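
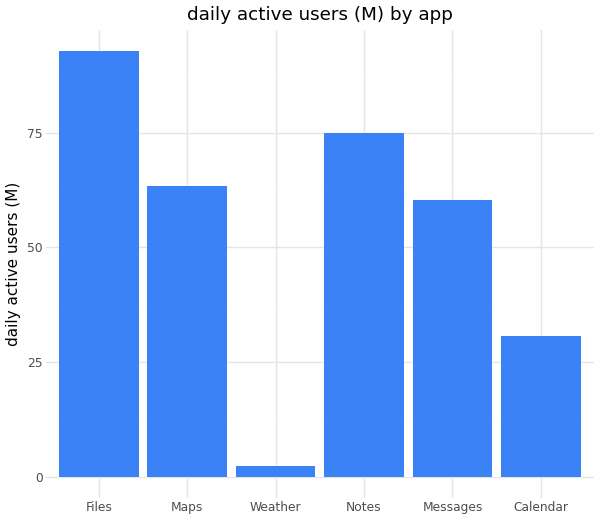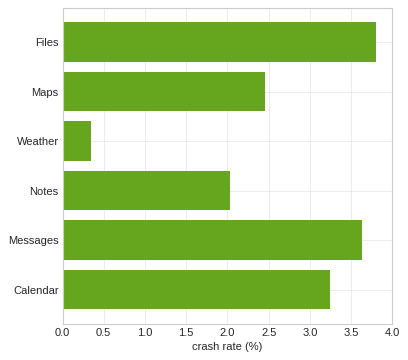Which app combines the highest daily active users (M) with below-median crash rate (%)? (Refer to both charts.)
Chart 2 median crash rate (%) ≈ 3; below-median apps: Maps, Weather, Notes. Among those, Notes has the highest daily active users (M) (≈ 70).

Notes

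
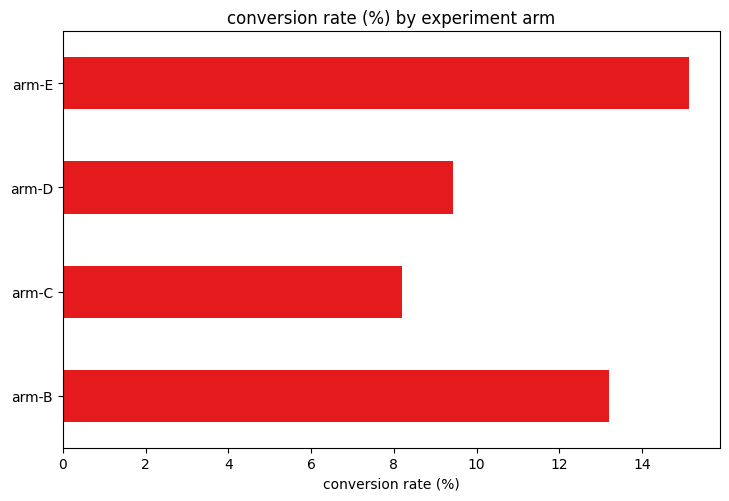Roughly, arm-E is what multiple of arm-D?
arm-E ≈ 16, arm-D ≈ 10; 16/10 ≈ 1.6.

≈ 1.6×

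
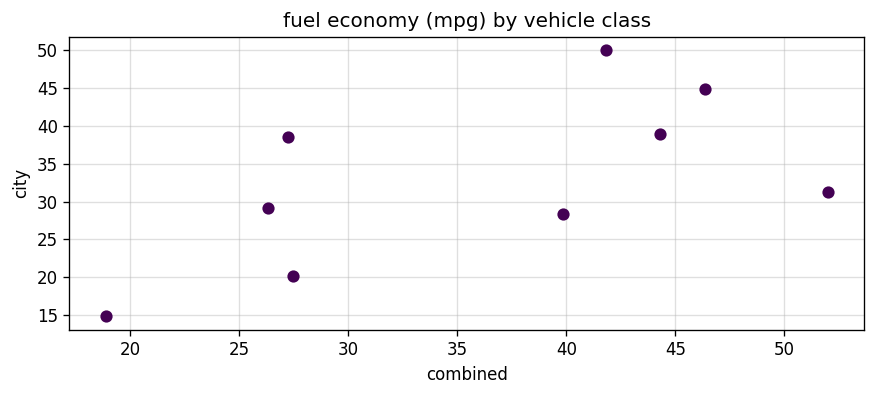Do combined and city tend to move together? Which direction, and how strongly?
positive, moderate

Points are positively correlated; moderate (|r| ≈ 0.6).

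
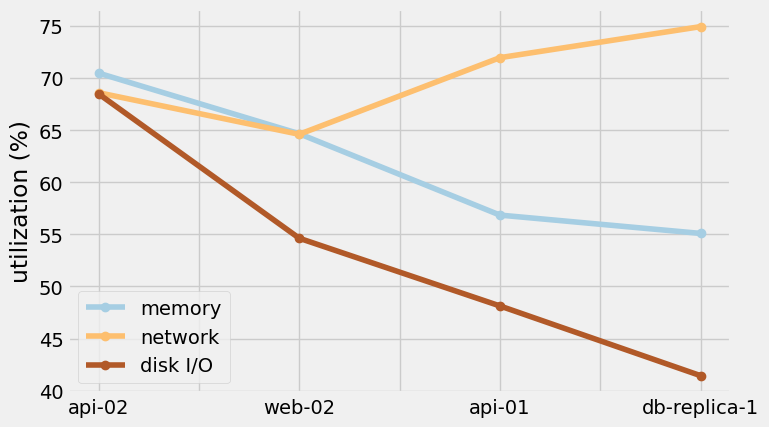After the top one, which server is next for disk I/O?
web-02

Top 3 for disk I/O: api-02 ≈ 70, web-02 ≈ 55, api-01 ≈ 50.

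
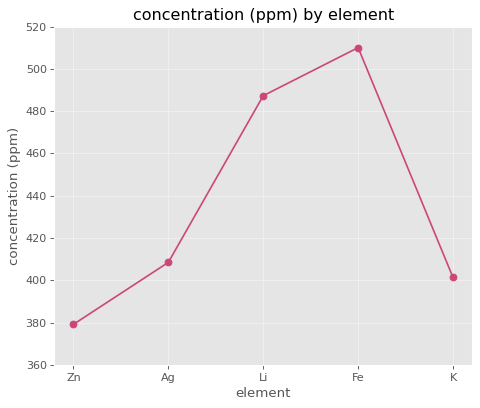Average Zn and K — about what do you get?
≈ 390

(380 + 400) / 2 ≈ 390.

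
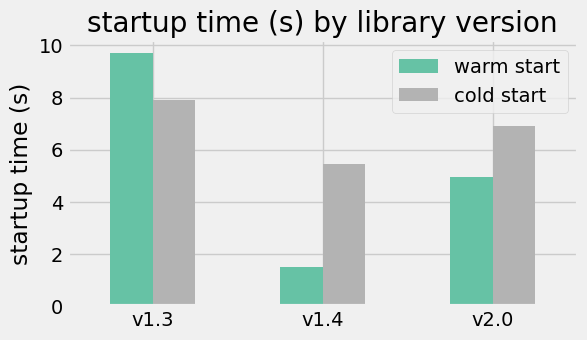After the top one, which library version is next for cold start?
Top 3 for cold start: v1.3 ≈ 8, v2.0 ≈ 7, v1.4 ≈ 5.

v2.0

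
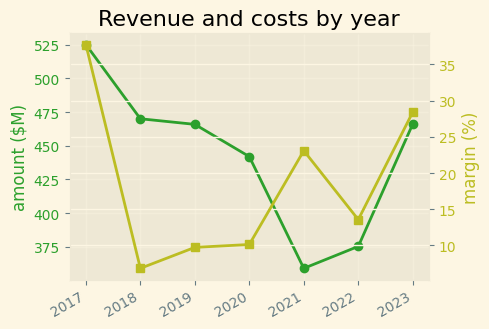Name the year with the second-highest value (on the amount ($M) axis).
Top 3 (on the amount ($M) axis): 2017 ≈ 520, 2018 ≈ 480, 2023 ≈ 460.

2018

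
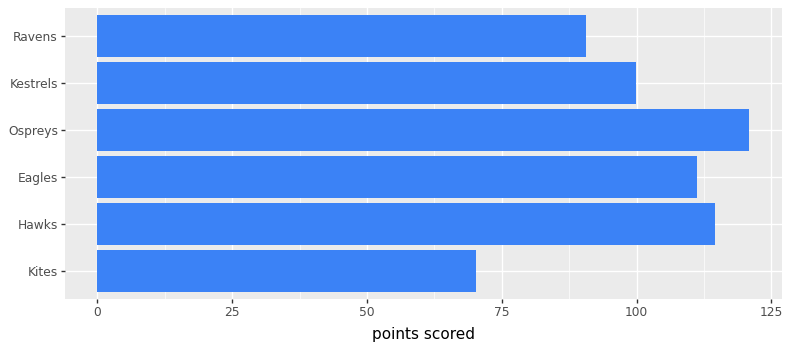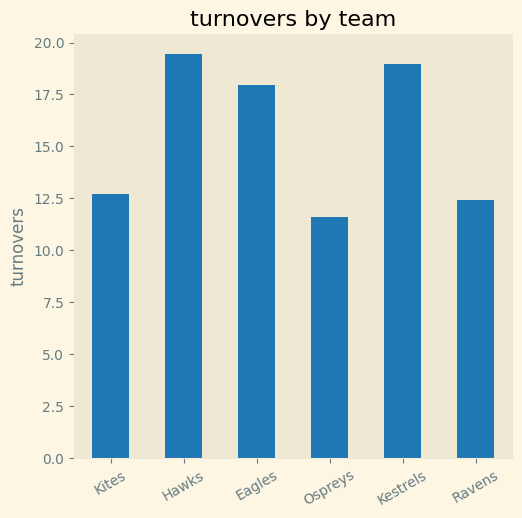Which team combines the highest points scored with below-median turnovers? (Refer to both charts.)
Chart 2 median turnovers ≈ 16; below-median teams: Kites, Ospreys, Ravens. Among those, Ospreys has the highest points scored (≈ 120).

Ospreys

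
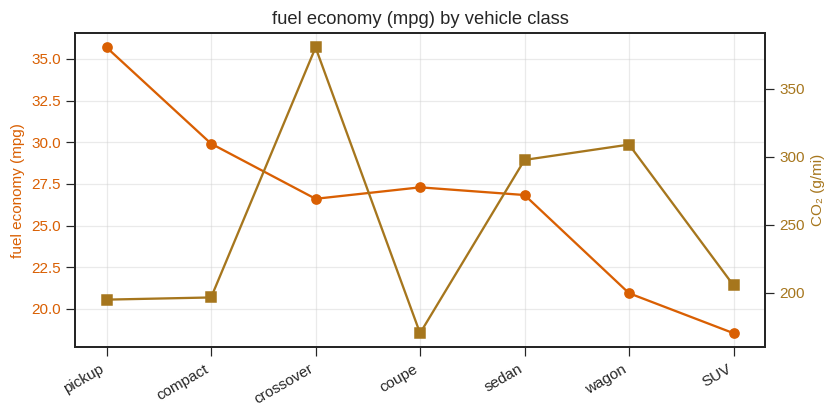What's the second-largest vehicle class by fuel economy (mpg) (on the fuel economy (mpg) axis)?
Top 3 (on the fuel economy (mpg) axis): pickup ≈ 36, compact ≈ 30, coupe ≈ 28.

compact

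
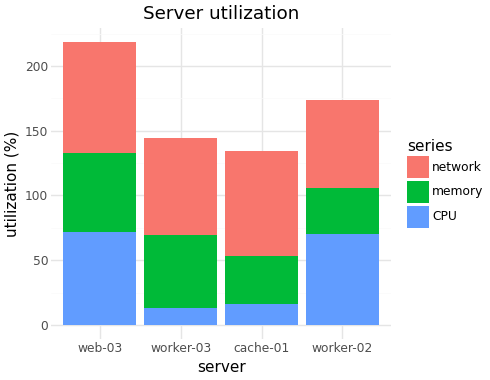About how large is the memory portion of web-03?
memory top ≈ 140, bottom ≈ 80; segment ≈ 60.

≈ 60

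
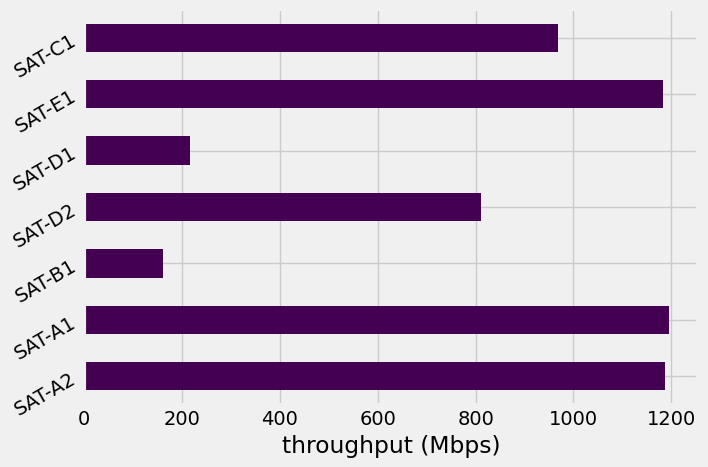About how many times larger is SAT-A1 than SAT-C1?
≈ 1.2×

SAT-A1 ≈ 1200, SAT-C1 ≈ 1000; 1200/1000 ≈ 1.2.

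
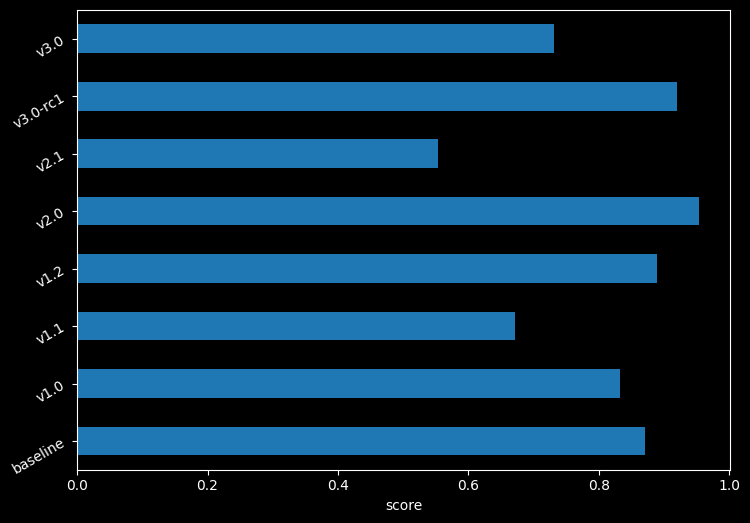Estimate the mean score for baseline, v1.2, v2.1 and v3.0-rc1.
(0.9 + 0.9 + 0.6 + 0.9) / 4 ≈ 0.83.

≈ 0.83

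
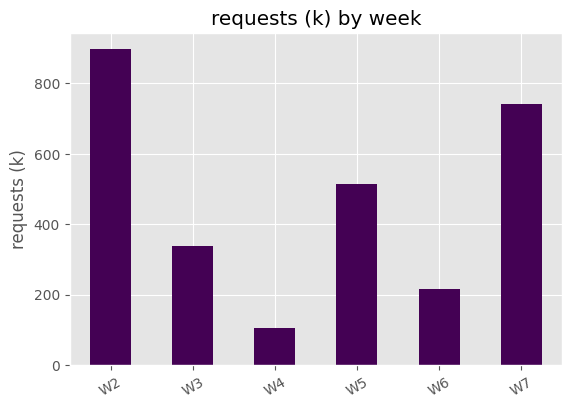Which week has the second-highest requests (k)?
Top 3: W2 ≈ 900, W7 ≈ 700, W5 ≈ 500.

W7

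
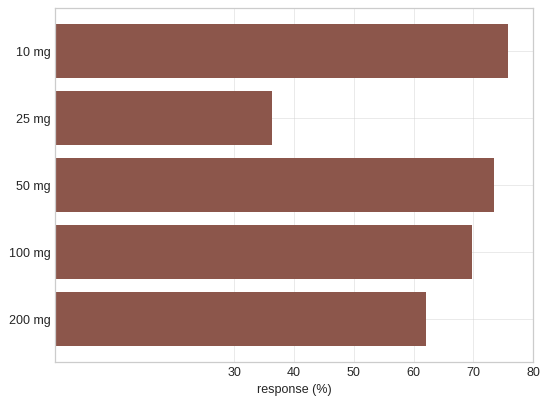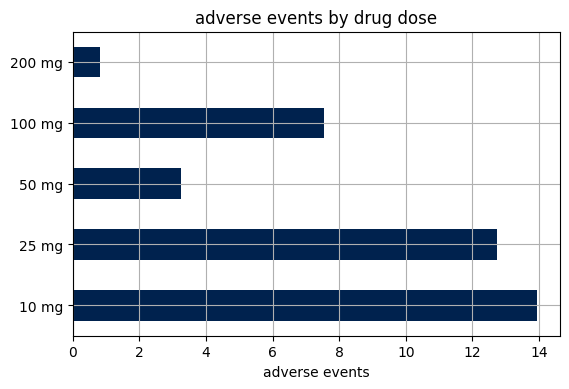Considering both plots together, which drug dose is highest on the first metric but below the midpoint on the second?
Chart 2 median adverse events ≈ 8; below-median drug doses: 50 mg, 200 mg. Among those, 50 mg has the highest response (%) (≈ 70).

50 mg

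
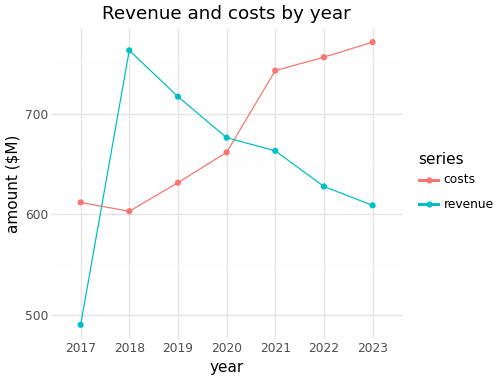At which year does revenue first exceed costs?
2017: revenue ≈ 500 vs costs ≈ 600 (not yet); 2018: revenue ≈ 775 vs costs ≈ 600 (first crossover).

2018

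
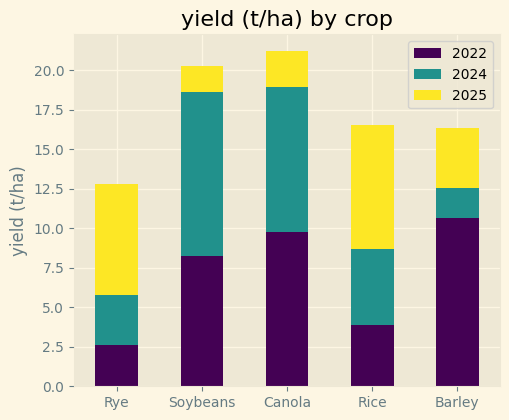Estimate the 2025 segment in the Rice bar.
≈ 8

2025 top ≈ 16, bottom ≈ 8; segment ≈ 8.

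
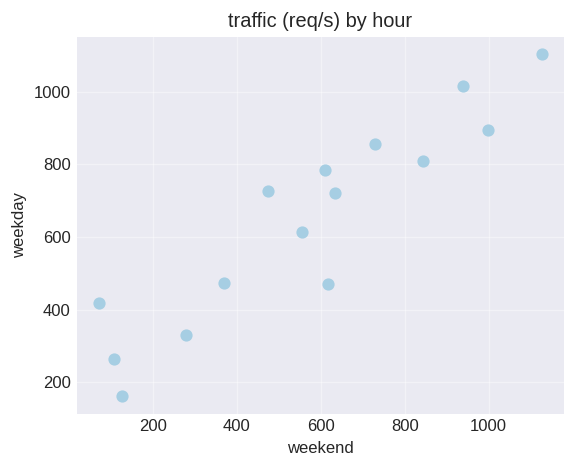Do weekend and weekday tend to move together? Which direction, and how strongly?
Points are positively correlated; strong (|r| ≈ 0.9).

positive, strong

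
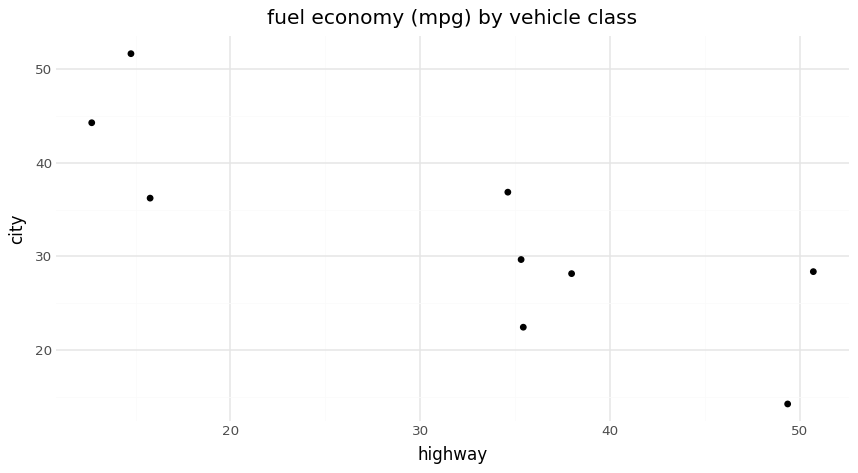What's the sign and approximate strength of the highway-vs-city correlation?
Points are negatively correlated; strong (|r| ≈ 0.8).

negative, strong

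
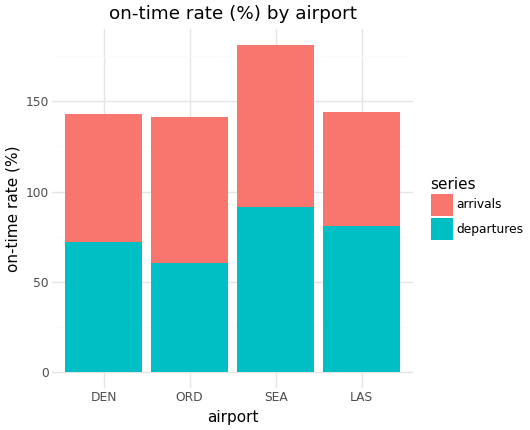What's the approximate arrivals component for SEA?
≈ 80

arrivals top ≈ 180, bottom ≈ 100; segment ≈ 80.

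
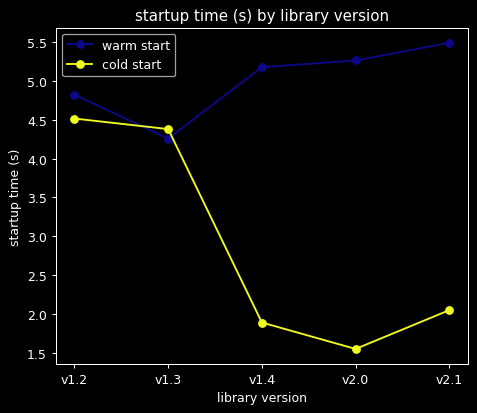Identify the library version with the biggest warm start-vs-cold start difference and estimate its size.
v2.0: warm start ≈ 5.5, cold start ≈ 1.5 → gap ≈ 4.0. Next-largest (v2.1) is only ≈ 3.5.

v2.0, ≈ 4.0 s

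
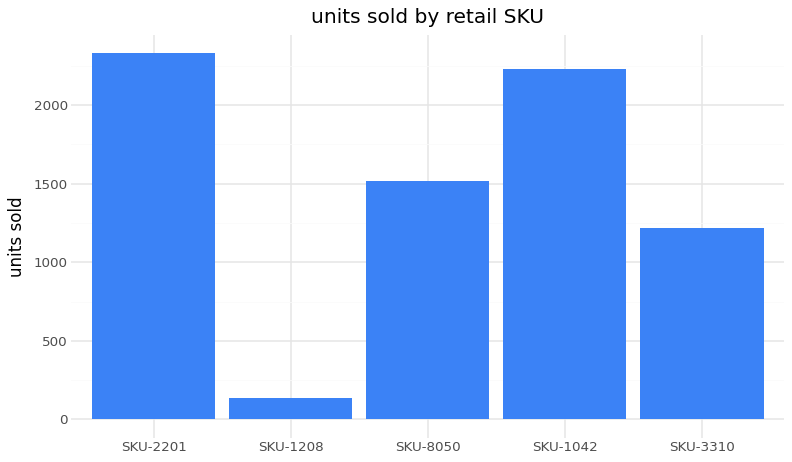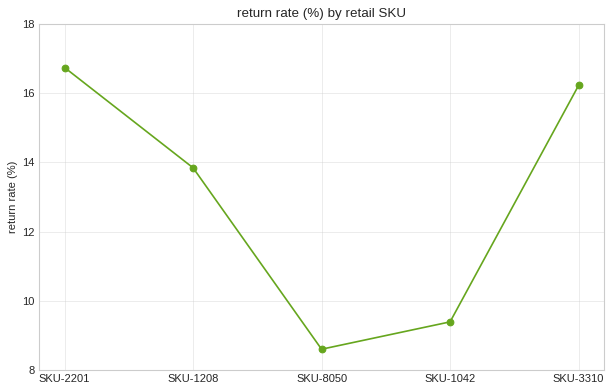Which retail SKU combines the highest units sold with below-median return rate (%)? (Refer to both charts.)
Chart 2 median return rate (%) ≈ 14; below-median retail SKUs: SKU-8050, SKU-1042. Among those, SKU-1042 has the highest units sold (≈ 2000).

SKU-1042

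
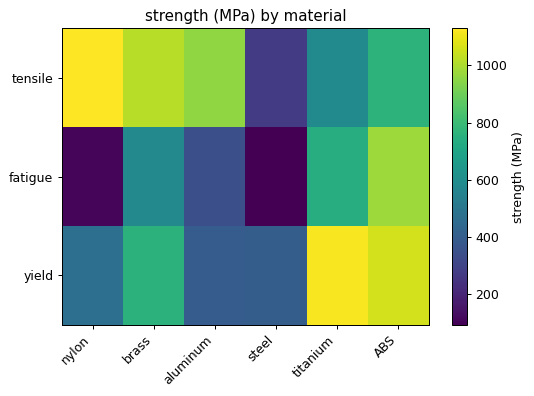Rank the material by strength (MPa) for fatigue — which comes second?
Top 3 for fatigue: ABS ≈ 1000, titanium ≈ 700, brass ≈ 600.

titanium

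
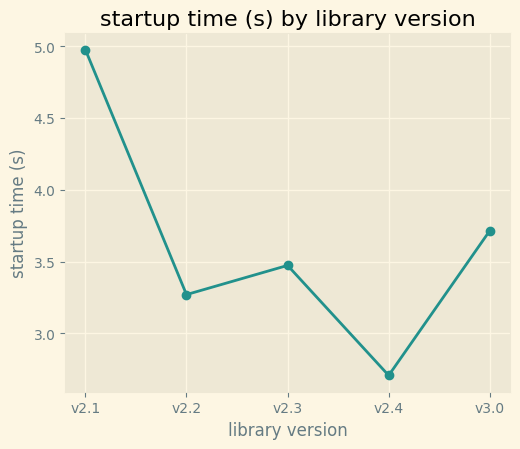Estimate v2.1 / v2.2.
≈ 1.56×

v2.1 ≈ 5.0, v2.2 ≈ 3.2; 5.0/3.2 ≈ 1.56.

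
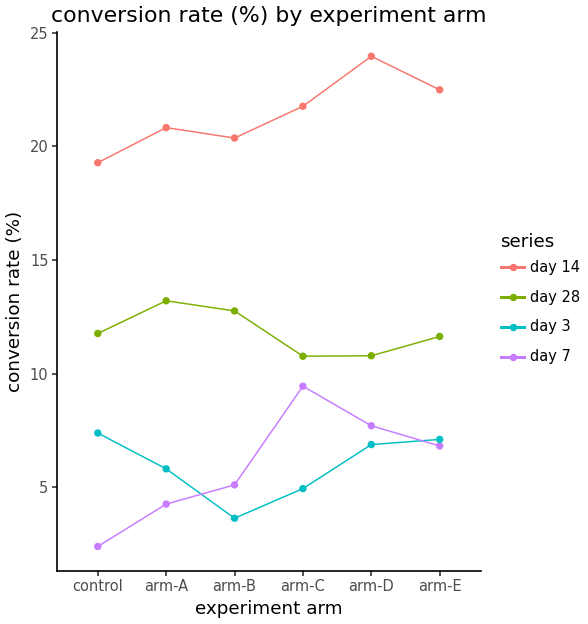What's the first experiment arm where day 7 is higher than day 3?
arm-A: day 7 ≈ 4 vs day 3 ≈ 6 (not yet); arm-B: day 7 ≈ 6 vs day 3 ≈ 4 (first crossover).

arm-B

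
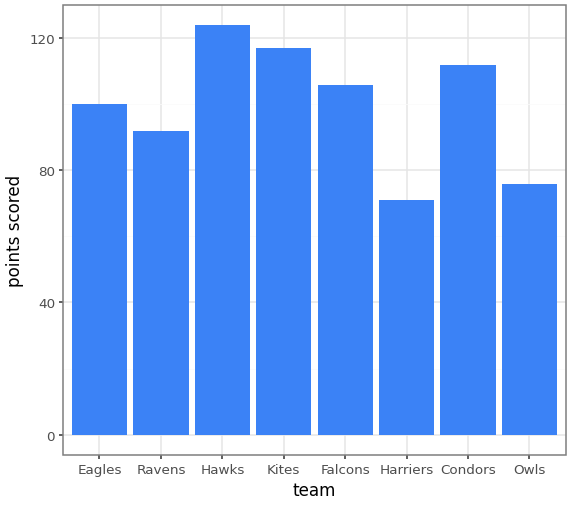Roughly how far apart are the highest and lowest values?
Max Hawks ≈ 120, min Harriers ≈ 80; range ≈ 40.

≈ 40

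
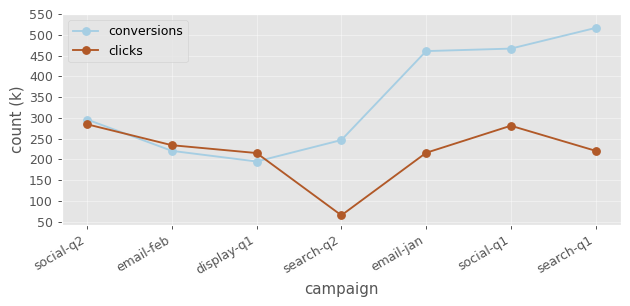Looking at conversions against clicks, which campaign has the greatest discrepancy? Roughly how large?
search-q1, ≈ 300 k

search-q1: conversions ≈ 500, clicks ≈ 200 → gap ≈ 300. Next-largest (email-jan) is only ≈ 250.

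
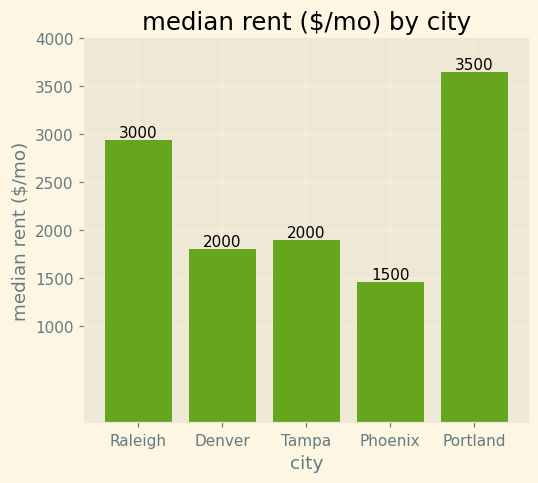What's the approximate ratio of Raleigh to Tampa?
≈ 1.5×

Raleigh ≈ 3000, Tampa ≈ 2000; 3000/2000 ≈ 1.5.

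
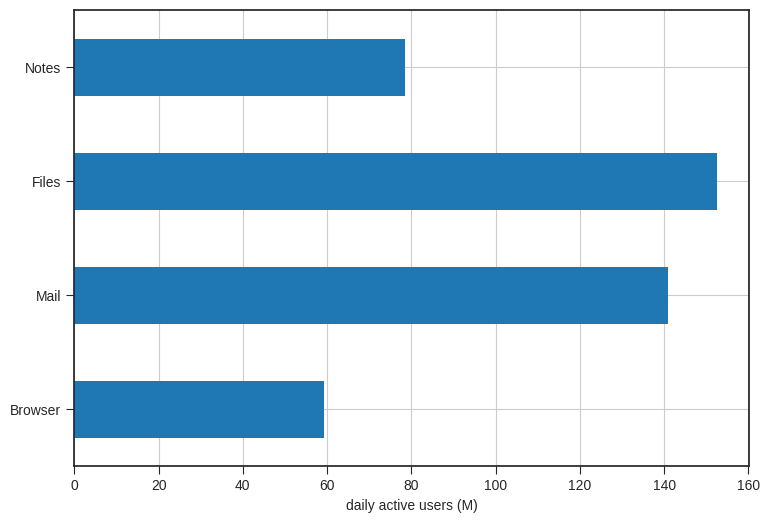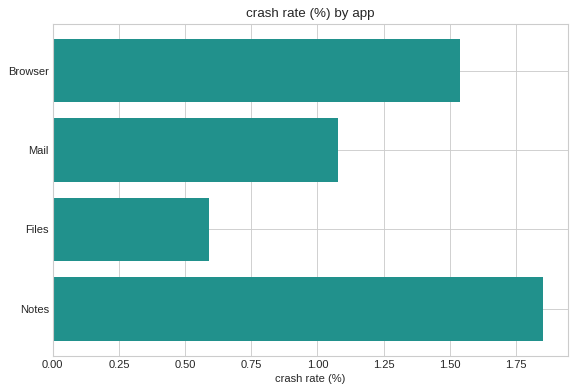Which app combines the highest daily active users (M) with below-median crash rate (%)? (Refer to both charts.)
Files

Chart 2 median crash rate (%) ≈ 1.4; below-median apps: Mail, Files. Among those, Files has the highest daily active users (M) (≈ 160).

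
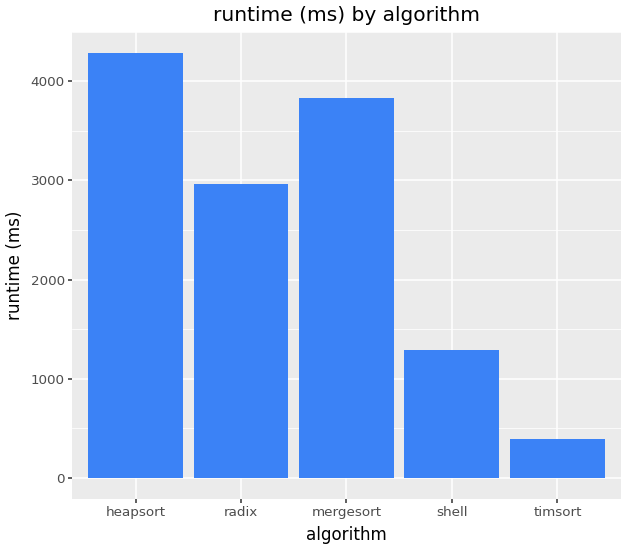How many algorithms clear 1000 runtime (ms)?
Above 1000: heapsort, radix, mergesort, shell.

4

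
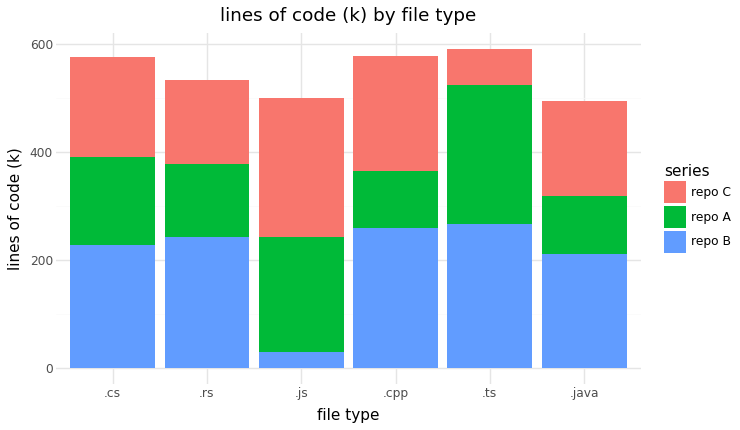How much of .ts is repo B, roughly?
≈ 250

repo B top ≈ 250, bottom ≈ 0; segment ≈ 250.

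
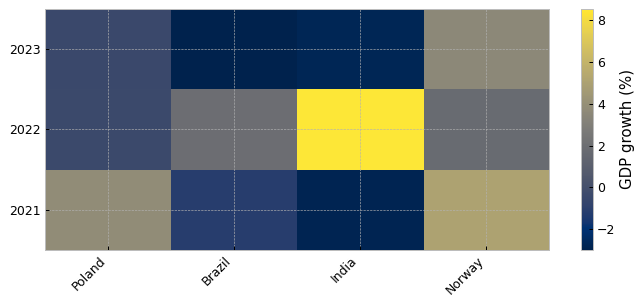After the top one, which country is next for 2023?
Poland

Top 3 for 2023: Norway ≈ 4, Poland ≈ 0, India ≈ -3.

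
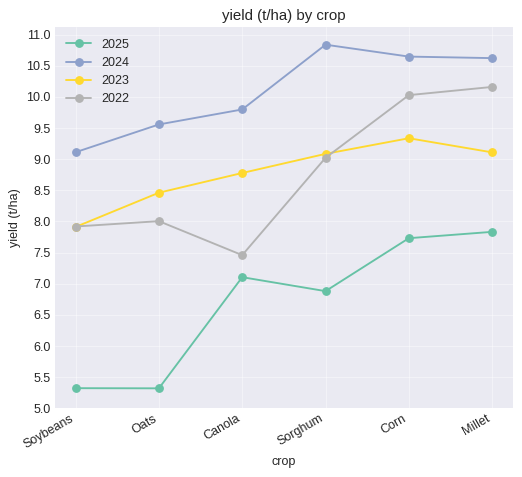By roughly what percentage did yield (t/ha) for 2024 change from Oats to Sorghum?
Oats ≈ 9.5, Sorghum ≈ 11.0; (11.0 − 9.5) / 9.5 ≈ +15.8%.

≈ +15.8%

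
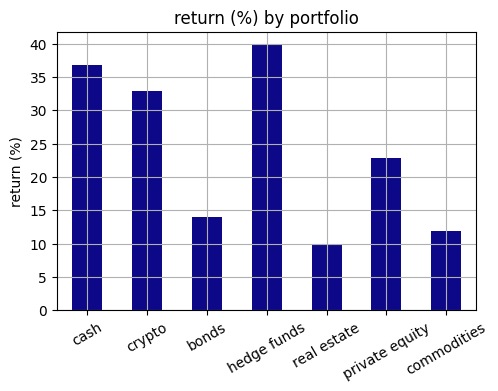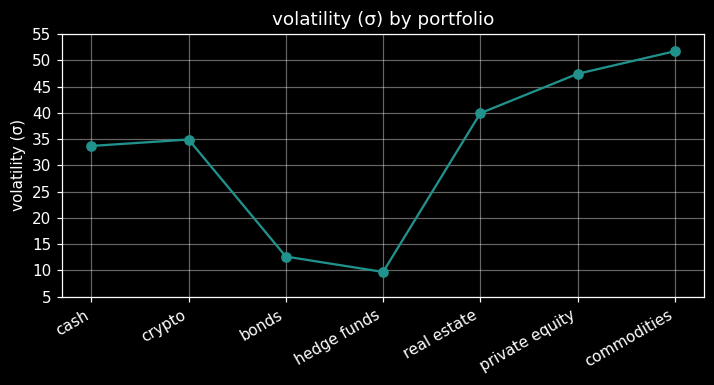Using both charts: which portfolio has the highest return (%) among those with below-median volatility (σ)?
Chart 2 median volatility (σ) ≈ 35; below-median portfolios: cash, bonds, hedge funds. Among those, hedge funds has the highest return (%) (≈ 40).

hedge funds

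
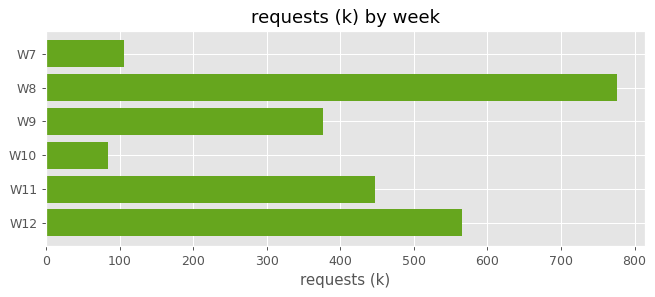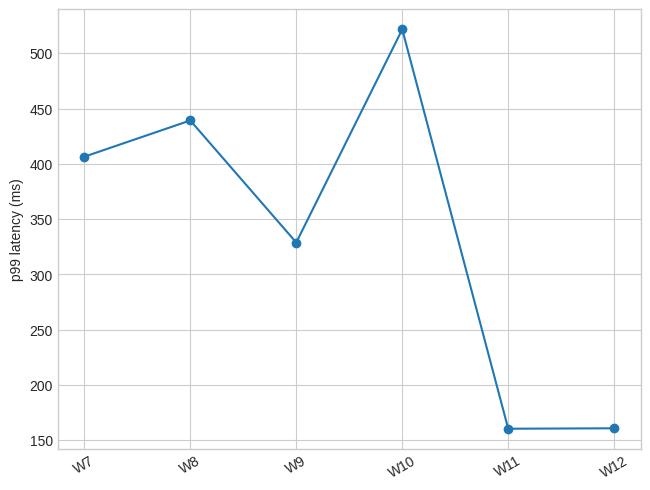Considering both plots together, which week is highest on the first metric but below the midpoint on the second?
Chart 2 median p99 latency (ms) ≈ 350; below-median weeks: W9, W11, W12. Among those, W12 has the highest requests (k) (≈ 600).

W12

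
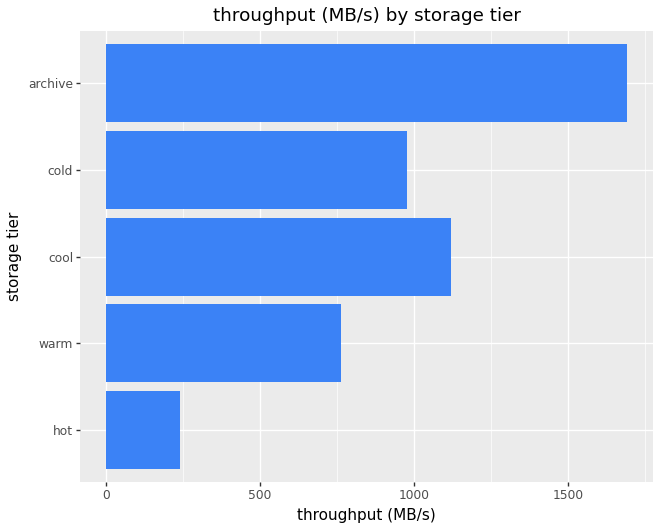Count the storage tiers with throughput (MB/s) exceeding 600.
4

Above 600: warm, cool, cold, archive.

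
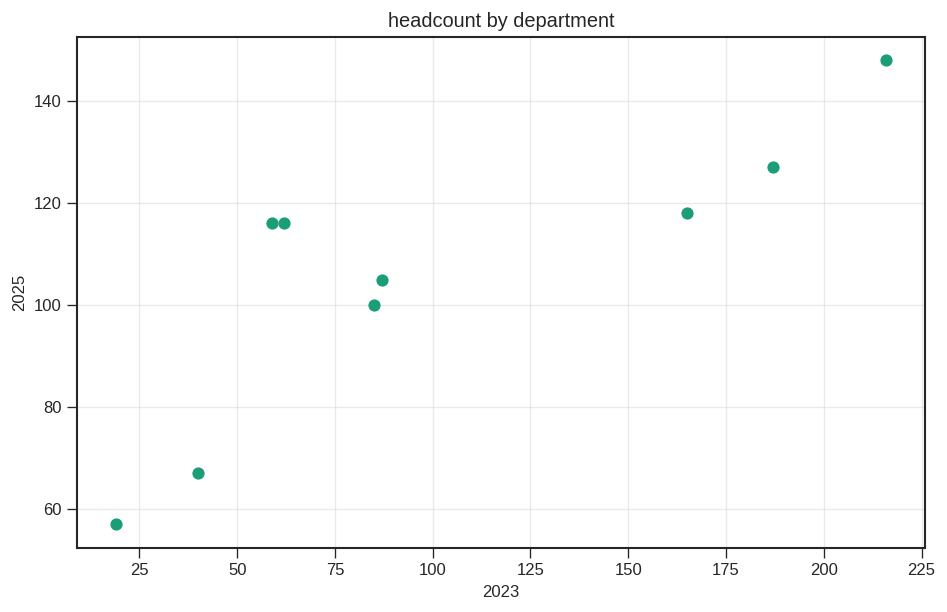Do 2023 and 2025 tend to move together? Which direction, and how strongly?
positive, strong

Points are positively correlated; strong (|r| ≈ 0.8).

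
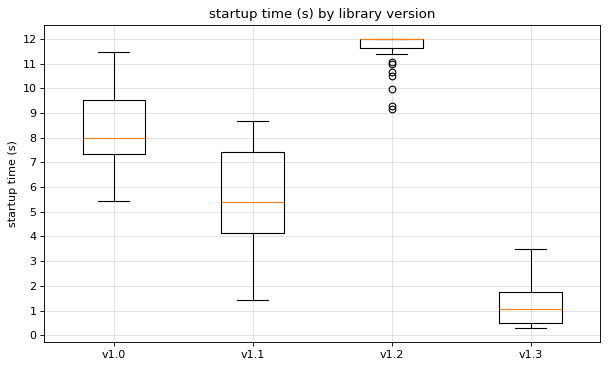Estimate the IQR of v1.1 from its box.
Q3 ≈ 7, Q1 ≈ 4; IQR ≈ 3.

≈ 3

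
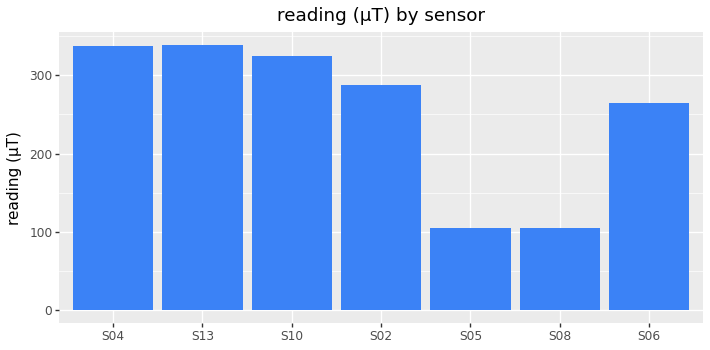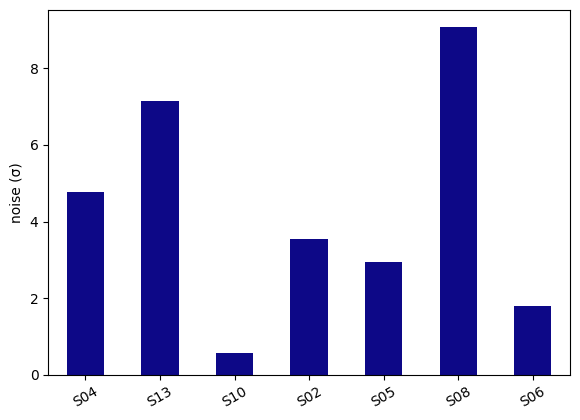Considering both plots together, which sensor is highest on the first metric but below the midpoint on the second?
S10

Chart 2 median noise (σ) ≈ 4; below-median sensors: S10, S05, S06. Among those, S10 has the highest reading (µT) (≈ 300).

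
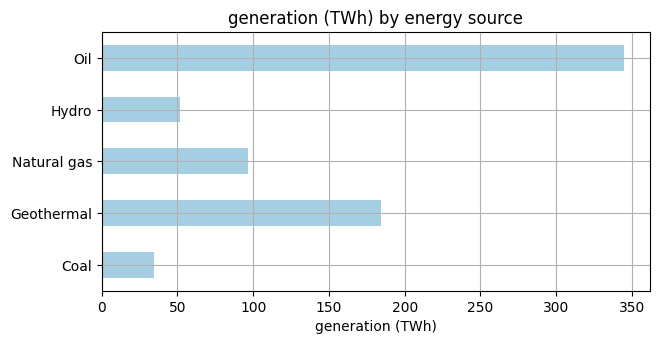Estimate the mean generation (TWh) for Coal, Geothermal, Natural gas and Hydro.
(50 + 200 + 100 + 50) / 4 ≈ 100.

≈ 100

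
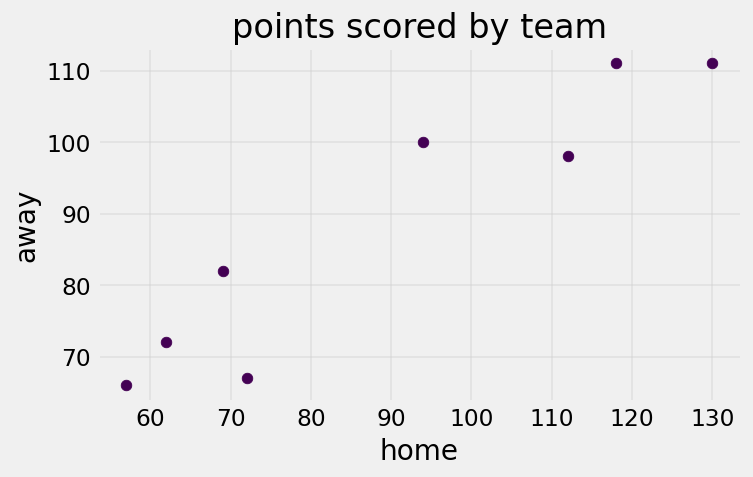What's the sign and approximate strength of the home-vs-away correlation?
positive, strong

Points are positively correlated; strong (|r| ≈ 0.9).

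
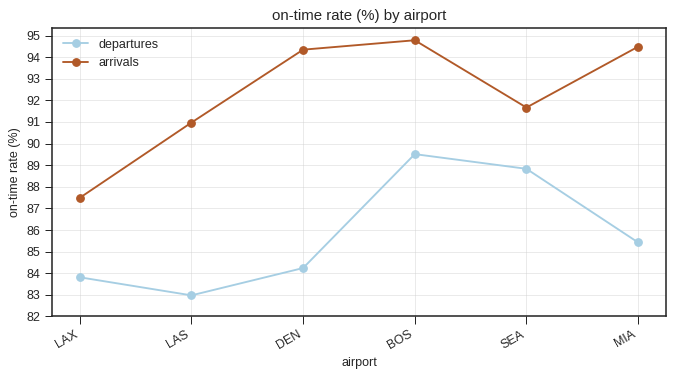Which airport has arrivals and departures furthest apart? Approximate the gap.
DEN: arrivals ≈ 94, departures ≈ 84 → gap ≈ 10. Next-largest (MIA) is only ≈ 9.

DEN, ≈ 10 %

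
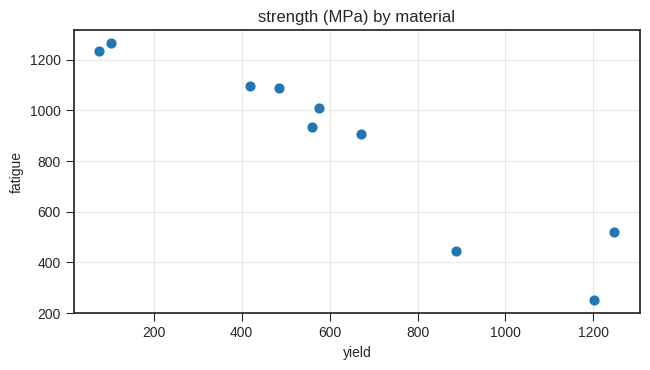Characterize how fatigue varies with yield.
negative, strong

Points are negatively correlated; strong (|r| ≈ 0.9).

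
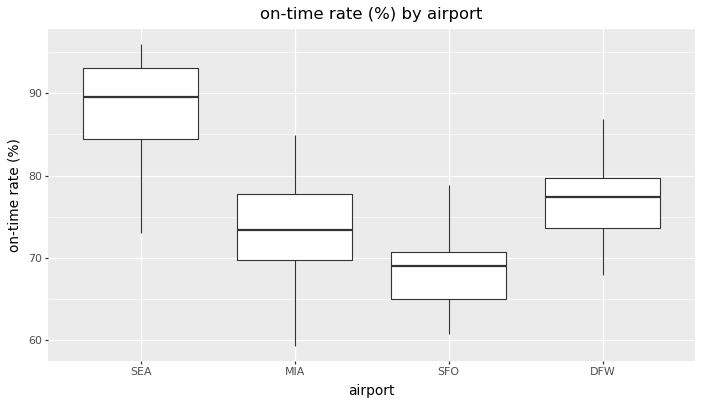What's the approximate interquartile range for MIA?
≈ 8

Q3 ≈ 78, Q1 ≈ 70; IQR ≈ 8.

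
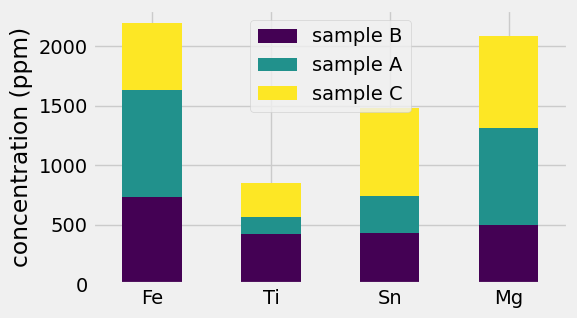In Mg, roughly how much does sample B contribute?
sample B top ≈ 400, bottom ≈ 0; segment ≈ 400.

≈ 400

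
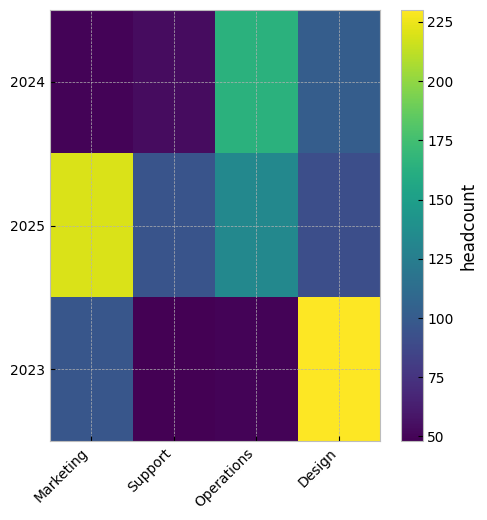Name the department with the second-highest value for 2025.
Top 3 for 2025: Marketing ≈ 220, Operations ≈ 140, Support ≈ 100.

Operations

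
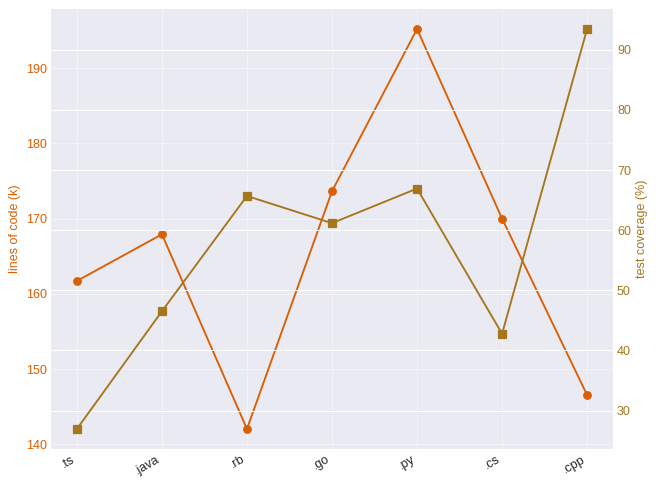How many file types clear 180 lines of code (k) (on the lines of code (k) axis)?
Above 180: .py.

1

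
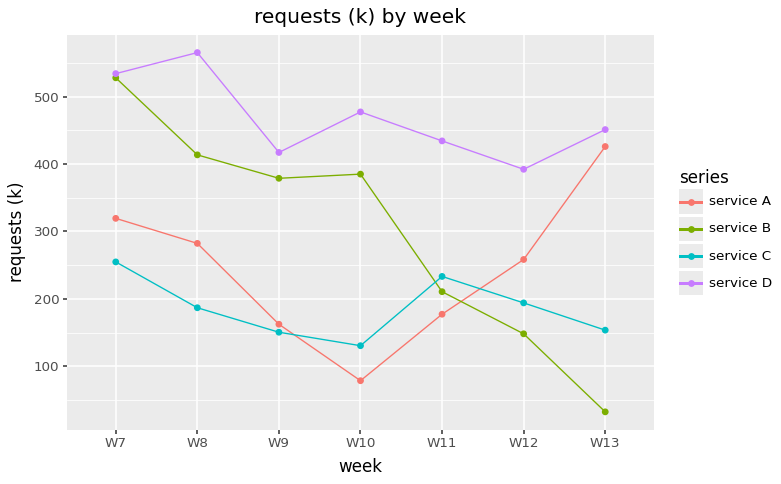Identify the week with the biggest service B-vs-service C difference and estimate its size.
W7, ≈ 300 k

W7: service B ≈ 550, service C ≈ 250 → gap ≈ 300. Next-largest (W10) is only ≈ 250.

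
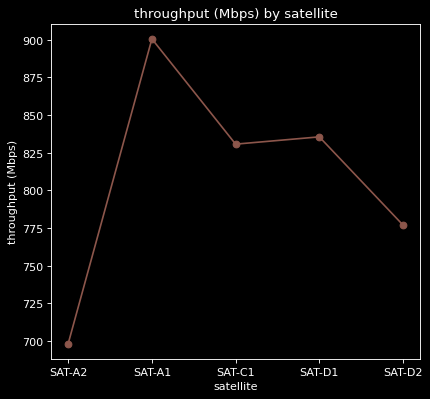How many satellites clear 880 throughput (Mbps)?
Above 880: SAT-A1.

1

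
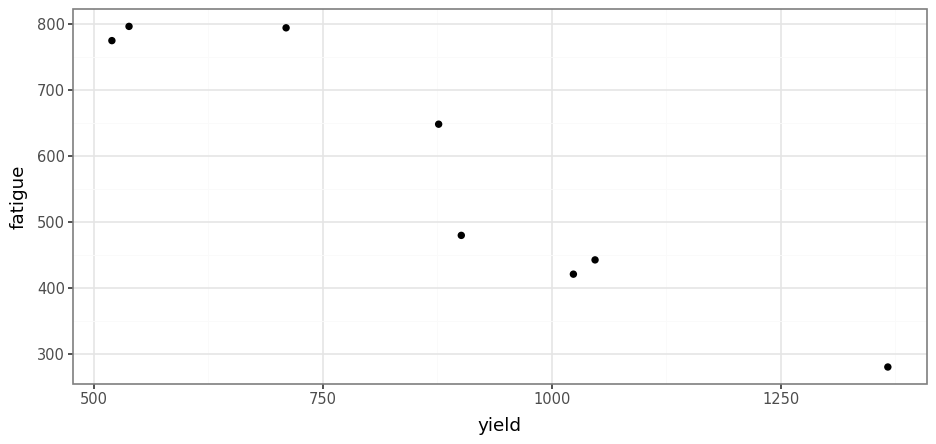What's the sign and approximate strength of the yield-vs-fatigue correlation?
Points are negatively correlated; strong (|r| ≈ 0.9).

negative, strong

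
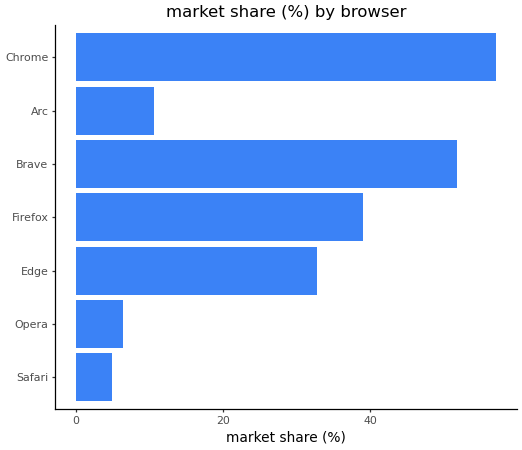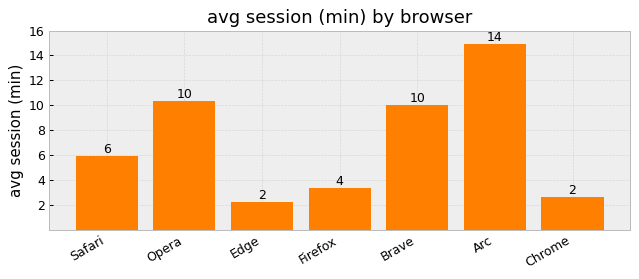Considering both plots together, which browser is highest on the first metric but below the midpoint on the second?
Chrome

Chart 2 median avg session (min) ≈ 6; below-median browsers: Edge, Firefox, Chrome. Among those, Chrome has the highest market share (%) (≈ 60).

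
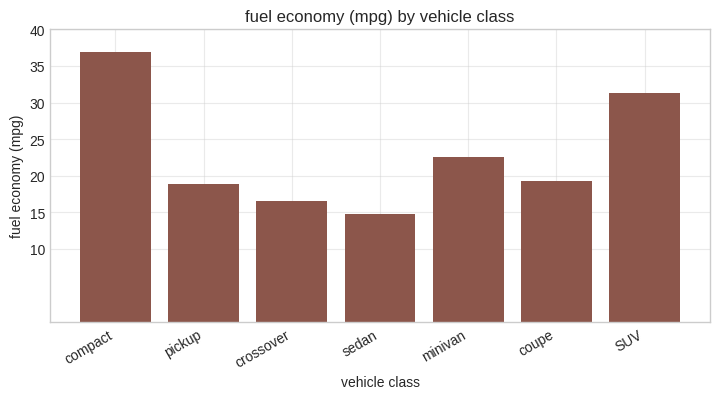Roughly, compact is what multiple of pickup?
≈ 1.75×

compact ≈ 35, pickup ≈ 20; 35/20 ≈ 1.75.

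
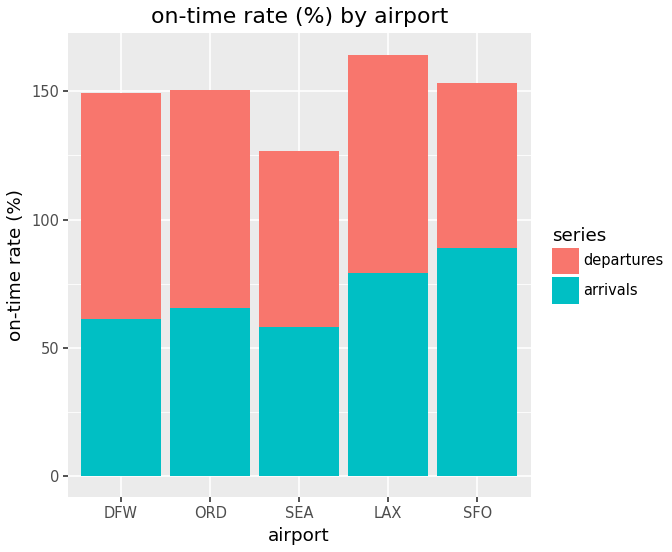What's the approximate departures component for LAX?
≈ 80

departures top ≈ 160, bottom ≈ 80; segment ≈ 80.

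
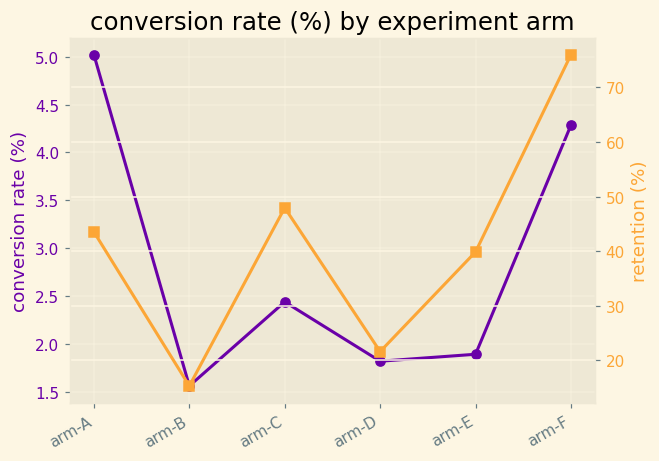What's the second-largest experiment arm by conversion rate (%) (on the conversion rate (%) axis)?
arm-F

Top 3 (on the conversion rate (%) axis): arm-A ≈ 5.0, arm-F ≈ 4.5, arm-C ≈ 2.5.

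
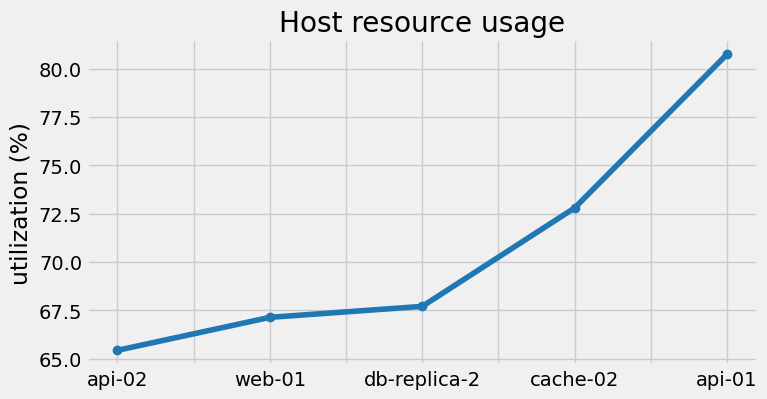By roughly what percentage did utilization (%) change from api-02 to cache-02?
api-02 ≈ 66, cache-02 ≈ 72; (72 − 66) / 66 ≈ +9.1%.

≈ +9.1%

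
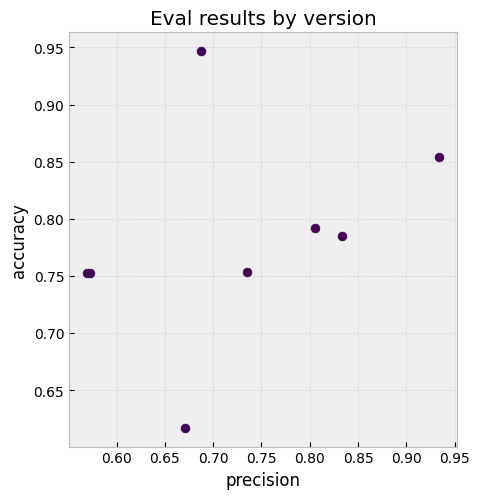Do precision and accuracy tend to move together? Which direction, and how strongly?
Points are positively correlated; weak (|r| ≈ 0.3).

positive, weak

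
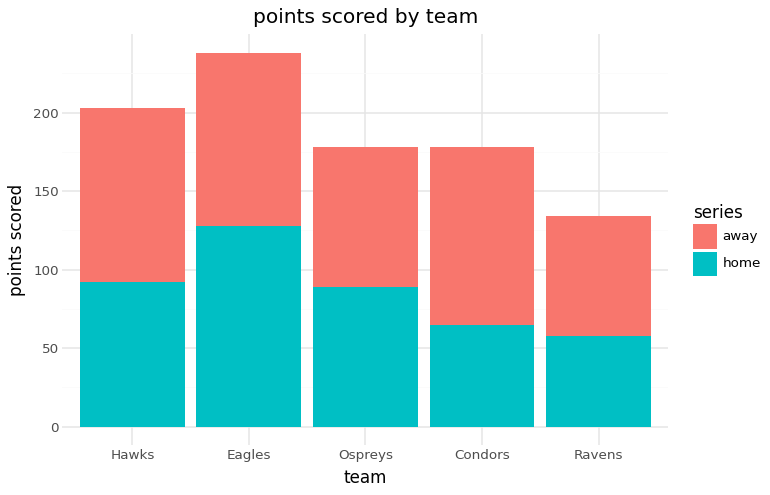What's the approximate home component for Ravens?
≈ 60

home top ≈ 60, bottom ≈ 0; segment ≈ 60.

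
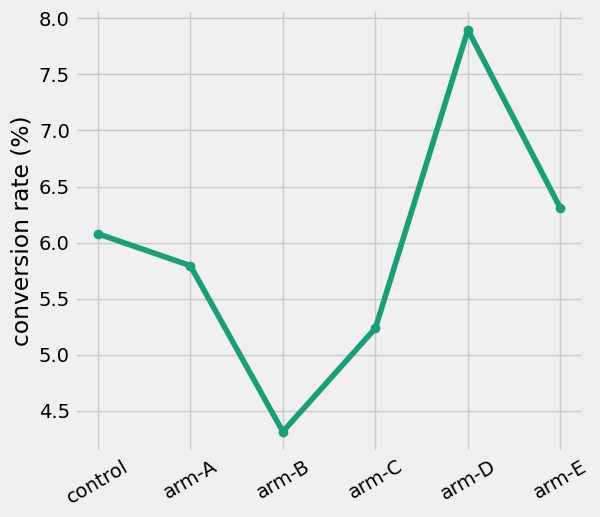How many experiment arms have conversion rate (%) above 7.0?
Above 7.0: arm-D.

1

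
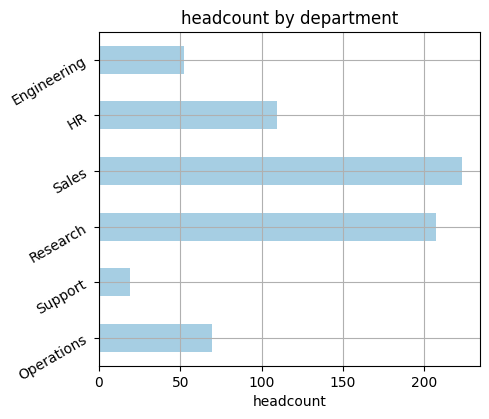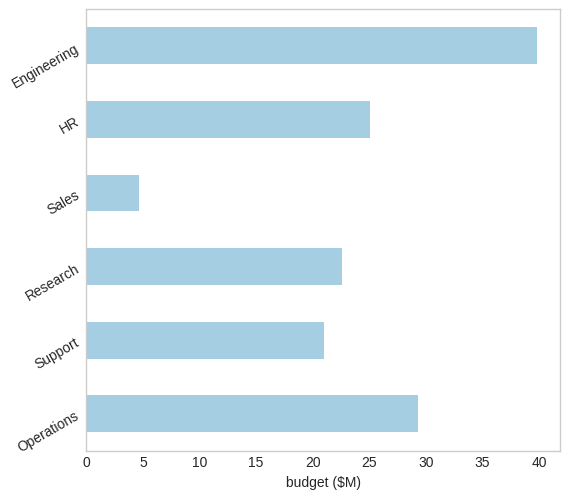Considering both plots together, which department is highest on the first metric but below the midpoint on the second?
Sales

Chart 2 median budget ($M) ≈ 25; below-median departments: Support, Research, Sales. Among those, Sales has the highest headcount (≈ 225).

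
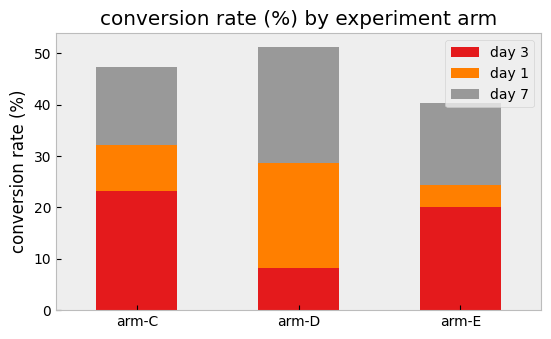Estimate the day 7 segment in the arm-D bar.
day 7 top ≈ 50, bottom ≈ 30; segment ≈ 20.

≈ 20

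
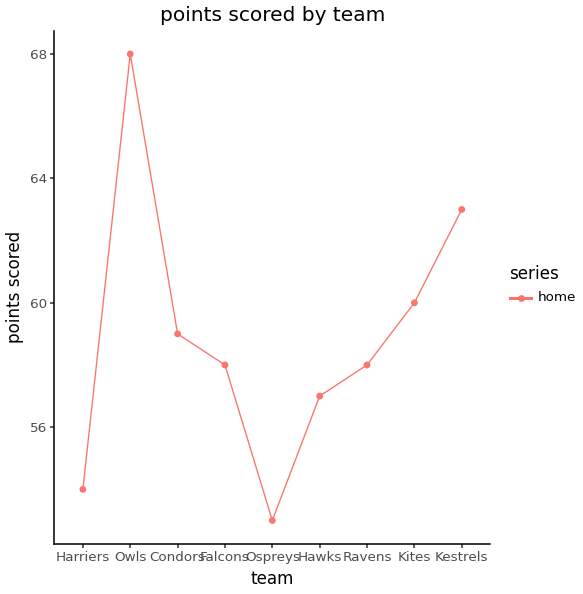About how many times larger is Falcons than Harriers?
Falcons ≈ 58, Harriers ≈ 54; 58/54 ≈ 1.07.

≈ 1.07×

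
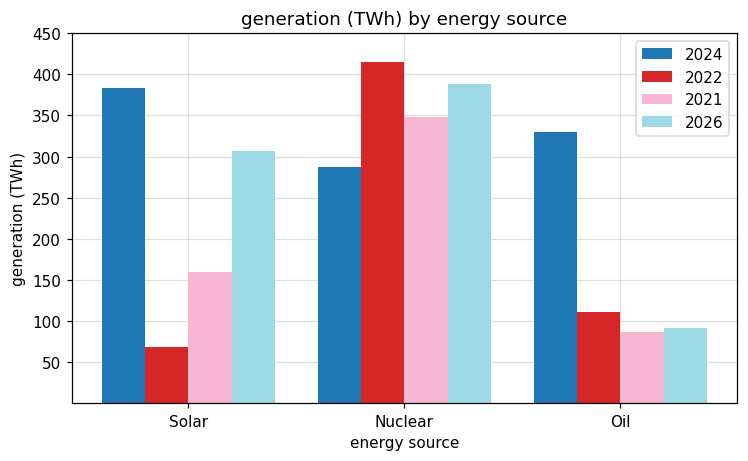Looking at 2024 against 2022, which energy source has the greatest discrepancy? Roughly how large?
Solar: 2024 ≈ 400, 2022 ≈ 50 → gap ≈ 350. Next-largest (Oil) is only ≈ 250.

Solar, ≈ 350 TWh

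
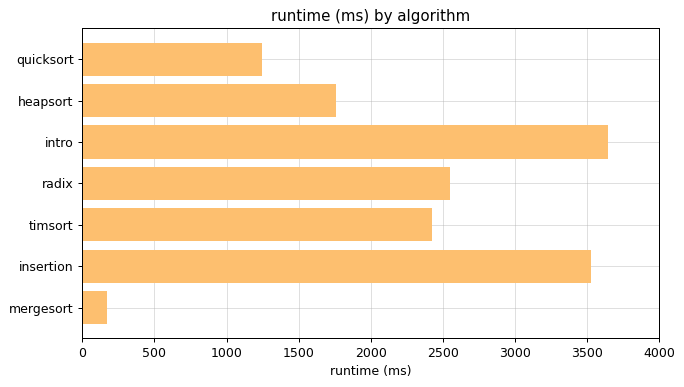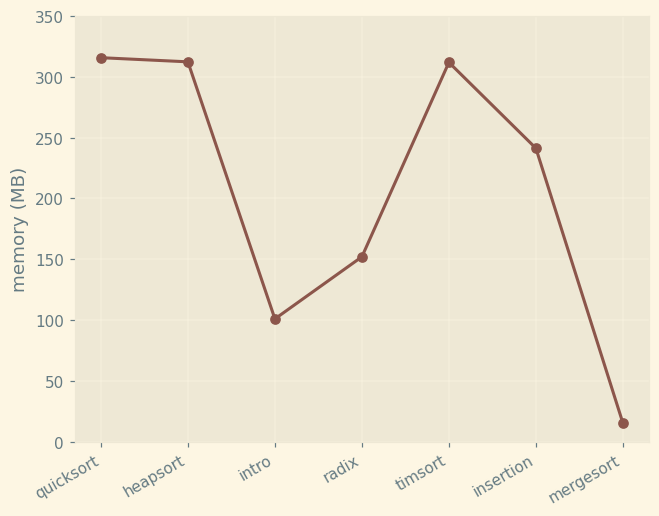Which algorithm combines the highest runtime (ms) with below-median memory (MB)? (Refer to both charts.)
Chart 2 median memory (MB) ≈ 250; below-median algorithms: intro, radix, mergesort. Among those, intro has the highest runtime (ms) (≈ 3500).

intro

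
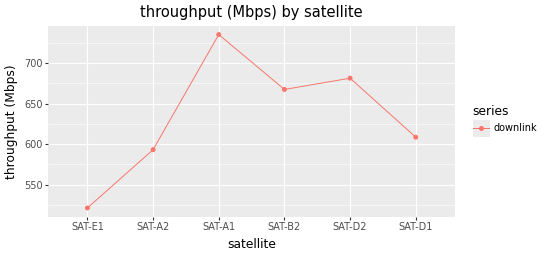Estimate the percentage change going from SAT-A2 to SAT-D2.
≈ +13.3%

SAT-A2 ≈ 600, SAT-D2 ≈ 680; (680 − 600) / 600 ≈ +13.3%.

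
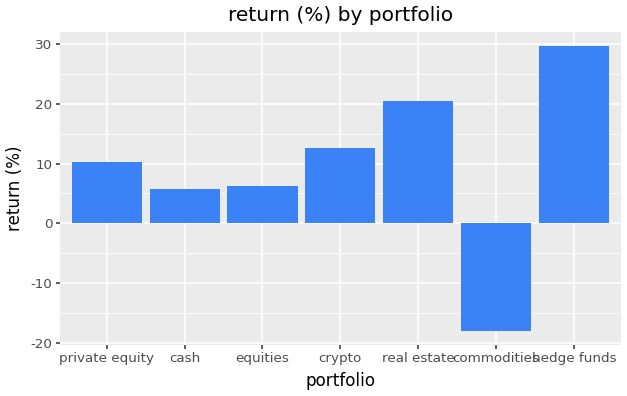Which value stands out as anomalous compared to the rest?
commodities ≈ -20; the rest sit between ≈ 5 and ≈ 30.

commodities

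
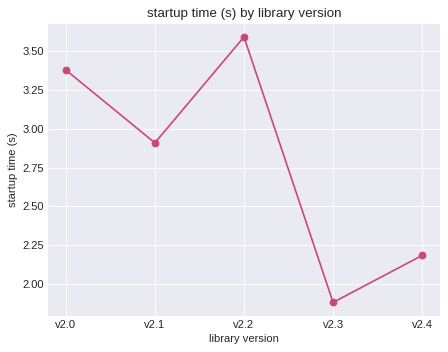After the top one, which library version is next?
Top 3: v2.2 ≈ 3.6, v2.0 ≈ 3.4, v2.1 ≈ 3.0.

v2.0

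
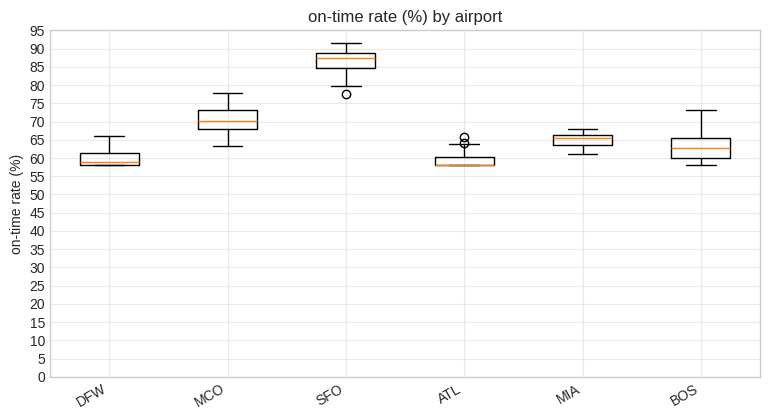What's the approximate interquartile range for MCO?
Q3 ≈ 75, Q1 ≈ 70; IQR ≈ 5.

≈ 5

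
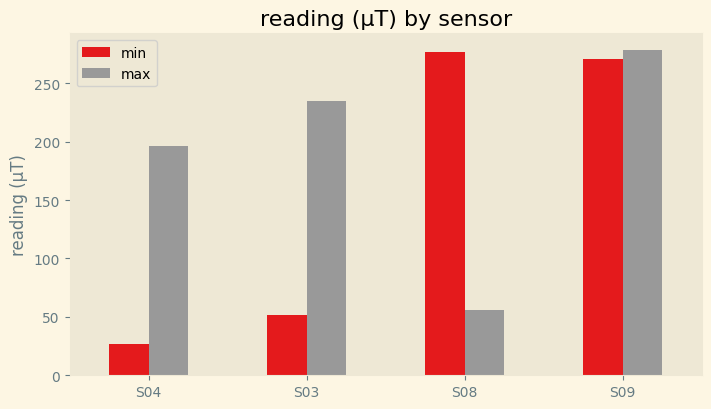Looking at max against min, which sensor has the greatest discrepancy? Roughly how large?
S08, ≈ 225 µT

S08: max ≈ 50, min ≈ 275 → gap ≈ 225. Next-largest (S03) is only ≈ 175.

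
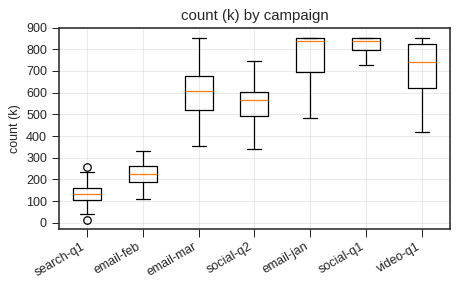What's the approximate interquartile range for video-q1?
≈ 200

Q3 ≈ 800, Q1 ≈ 600; IQR ≈ 200.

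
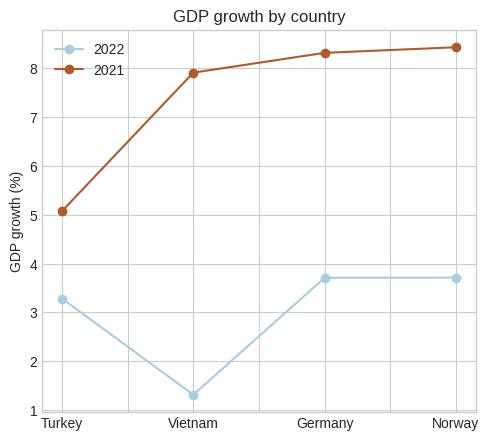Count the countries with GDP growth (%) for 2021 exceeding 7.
Above 7: Vietnam, Germany, Norway.

3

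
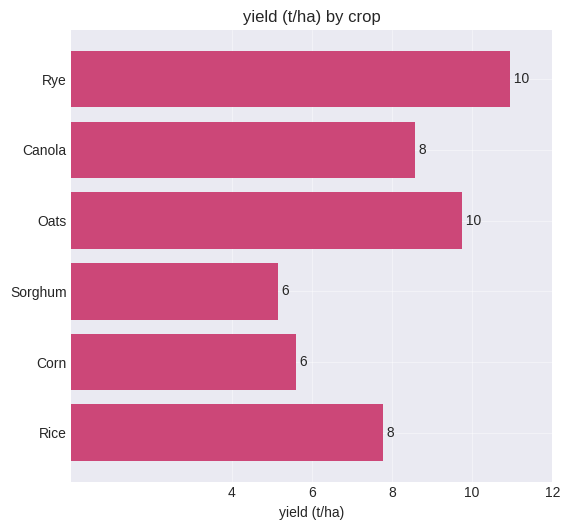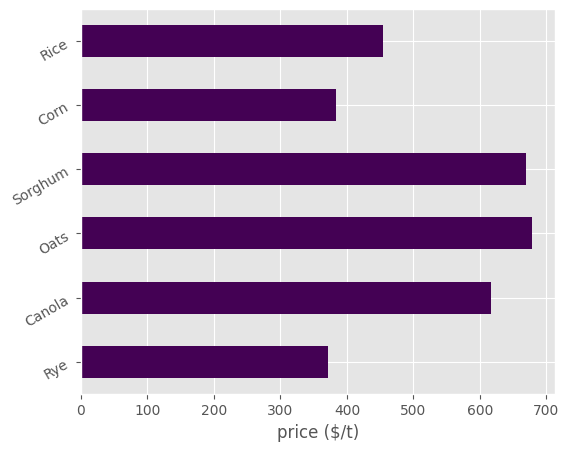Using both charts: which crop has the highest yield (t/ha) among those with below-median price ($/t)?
Rye

Chart 2 median price ($/t) ≈ 500; below-median crops: Rye, Corn, Rice. Among those, Rye has the highest yield (t/ha) (≈ 10).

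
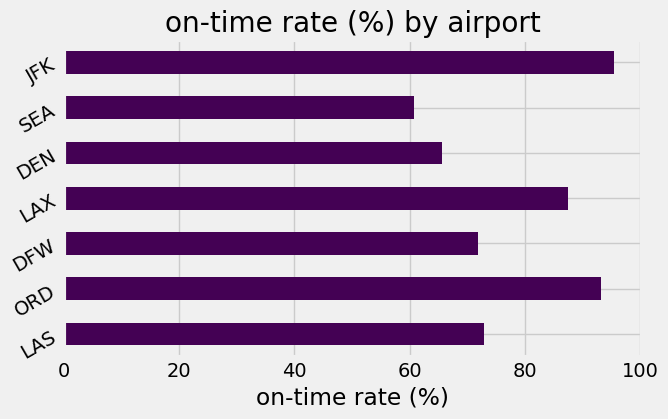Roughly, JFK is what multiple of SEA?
≈ 1.67×

JFK ≈ 100, SEA ≈ 60; 100/60 ≈ 1.67.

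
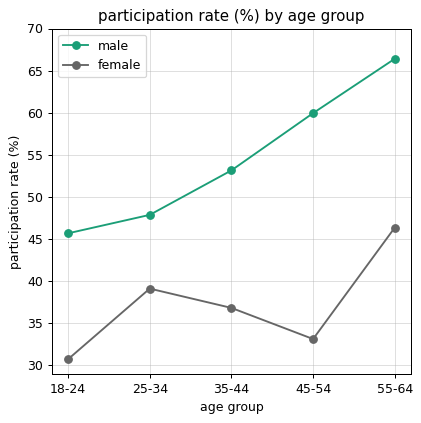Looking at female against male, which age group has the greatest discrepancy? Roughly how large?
45-54, ≈ 25 %

45-54: female ≈ 35, male ≈ 60 → gap ≈ 25. Next-largest (55-64) is only ≈ 20.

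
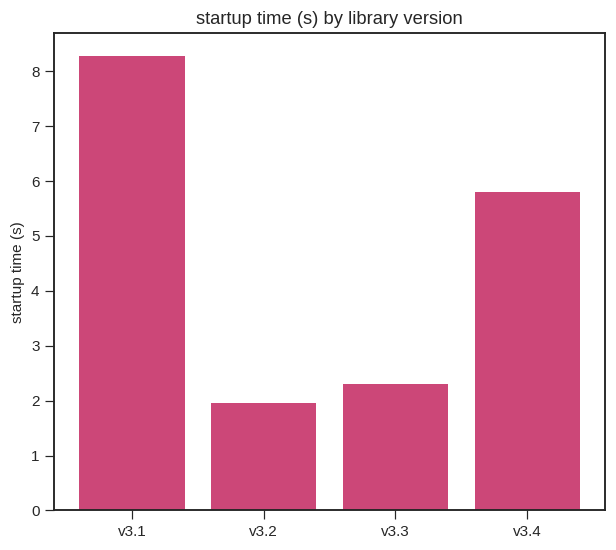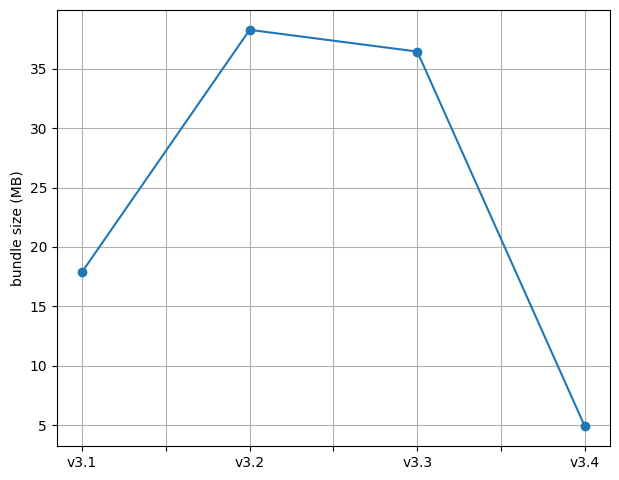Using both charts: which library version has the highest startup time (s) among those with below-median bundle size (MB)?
Chart 2 median bundle size (MB) ≈ 25; below-median library versions: v3.1, v3.4. Among those, v3.1 has the highest startup time (s) (≈ 8).

v3.1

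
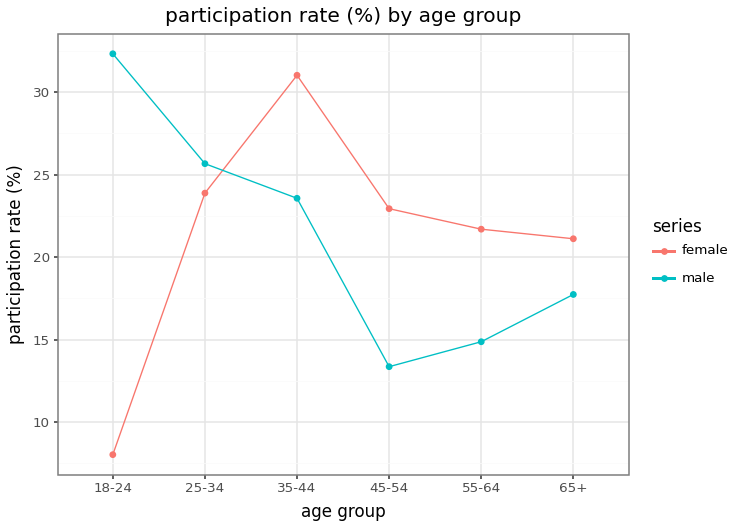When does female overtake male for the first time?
35-44

25-34: female ≈ 25 vs male ≈ 25 (not yet); 35-44: female ≈ 30 vs male ≈ 25 (first crossover).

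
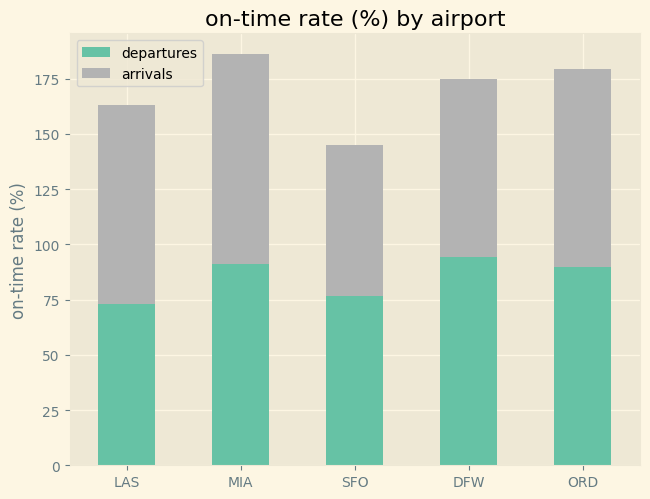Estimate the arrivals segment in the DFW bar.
≈ 80

arrivals top ≈ 180, bottom ≈ 100; segment ≈ 80.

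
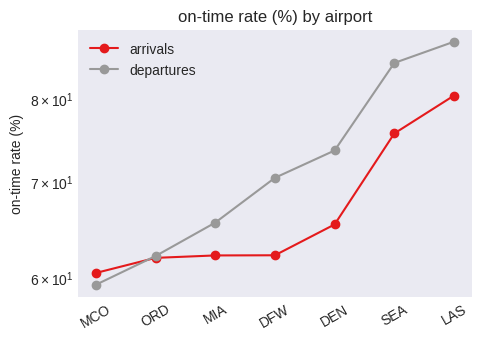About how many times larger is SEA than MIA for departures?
≈ 1.31×

SEA ≈ 85, MIA ≈ 65; 85/65 ≈ 1.31.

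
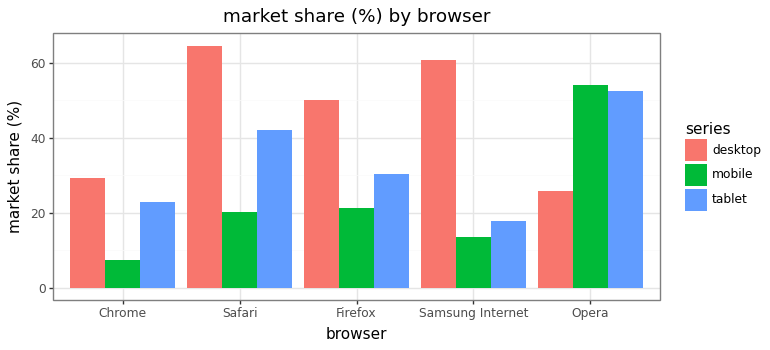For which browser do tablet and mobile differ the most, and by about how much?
Safari, ≈ 20 %

Safari: tablet ≈ 40, mobile ≈ 20 → gap ≈ 20. Next-largest (Chrome) is only ≈ 10.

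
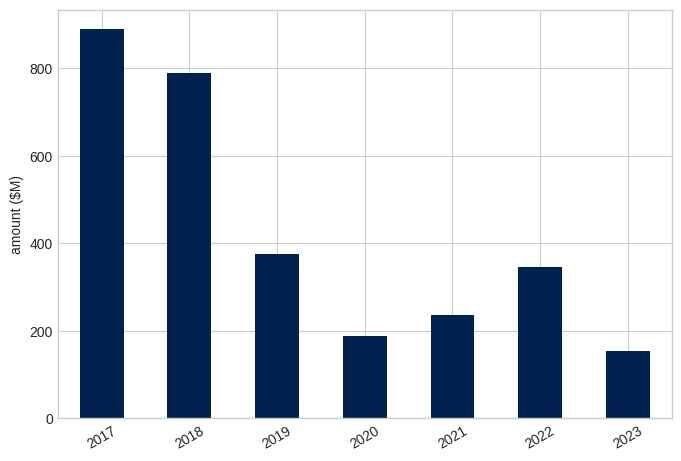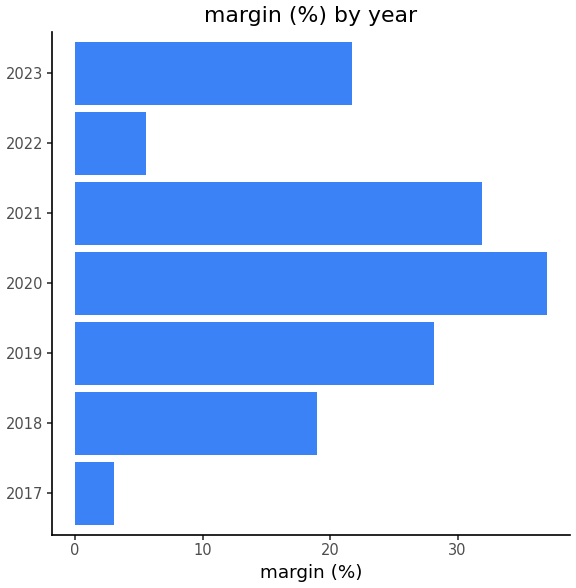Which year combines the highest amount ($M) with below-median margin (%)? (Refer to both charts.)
2017

Chart 2 median margin (%) ≈ 20; below-median years: 2017, 2018, 2022. Among those, 2017 has the highest amount ($M) (≈ 900).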